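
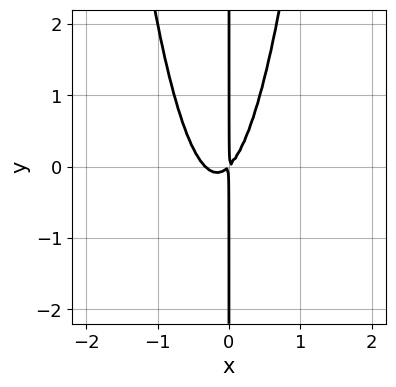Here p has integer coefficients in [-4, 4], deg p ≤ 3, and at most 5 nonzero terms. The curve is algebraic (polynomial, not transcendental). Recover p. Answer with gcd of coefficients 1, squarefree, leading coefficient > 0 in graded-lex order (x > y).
3*x^3 + x^2 - x*y

First, deg p = 3. A generic line meets the curve in up to 3 points.
Next, against the integer gridlines: every point of the y-axis in the box is on the curve.
Finally, putting this together gives p.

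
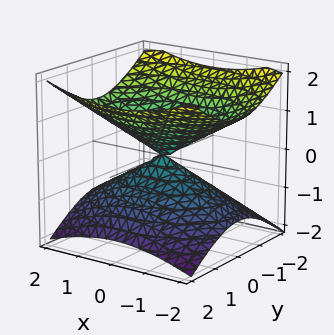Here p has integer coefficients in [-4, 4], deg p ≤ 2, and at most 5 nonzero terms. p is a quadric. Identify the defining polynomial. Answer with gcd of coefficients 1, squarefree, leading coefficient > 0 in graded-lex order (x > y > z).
(a) The degree is 2 — two nappes meeting at a single point; a quadric.
(b) Symmetries: mirror symmetry y ↦ −y ⇒ only even powers of y; it's symmetric under x → −x, forcing even powers of x; mirror symmetry z ↦ −z ⇒ only even powers of z.
(c) From the visible intercepts: it crosses the y-axis at the gridline y = 0; it crosses the z-axis at the gridline z = 0; it crosses the x-axis at the gridline x = 0.
(d) Matching integer coefficients to the picture gives p.

x^2 + 2*y^2 - 3*z^2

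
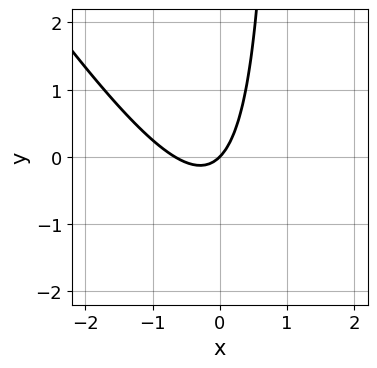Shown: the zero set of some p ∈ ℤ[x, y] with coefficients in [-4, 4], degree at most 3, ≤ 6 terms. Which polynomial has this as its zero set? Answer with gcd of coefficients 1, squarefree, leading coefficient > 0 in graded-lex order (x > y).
1. deg p = 2. The shape is more complex than any degree-1 curve.
2. Reading off the gridlines: one y-axis crossing is at y = 0; one x-axis crossing is at x = 0.
3. Matching integer coefficients to the picture gives p.

3*x^2 + 2*x*y + 2*x - 2*y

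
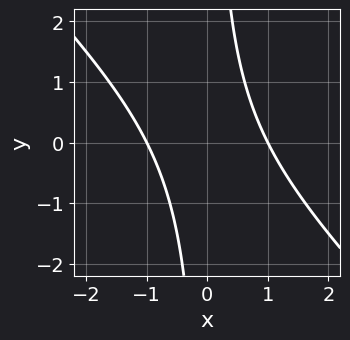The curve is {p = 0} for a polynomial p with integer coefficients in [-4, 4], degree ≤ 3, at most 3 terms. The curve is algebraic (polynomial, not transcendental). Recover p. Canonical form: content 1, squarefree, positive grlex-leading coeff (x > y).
(a) The degree is 2 — the shape is more complex than any degree-1 curve.
(b) From the visible intercepts: among the integer gridlines, it crosses the x-axis at x ∈ {-1, 1}; no y-intercept at any integer in the box.
(c) Matching integer coefficients to the picture gives p.

x^2 + x*y - 1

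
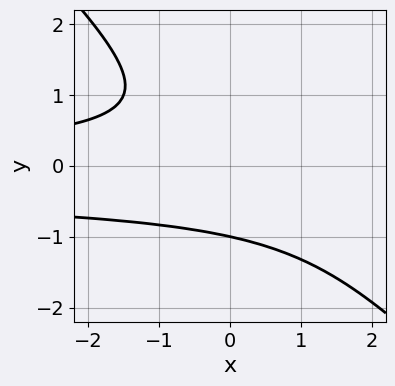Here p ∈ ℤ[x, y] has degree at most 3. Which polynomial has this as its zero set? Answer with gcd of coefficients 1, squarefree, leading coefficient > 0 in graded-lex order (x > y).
3*x*y^2 + 3*y^3 + x*y + 3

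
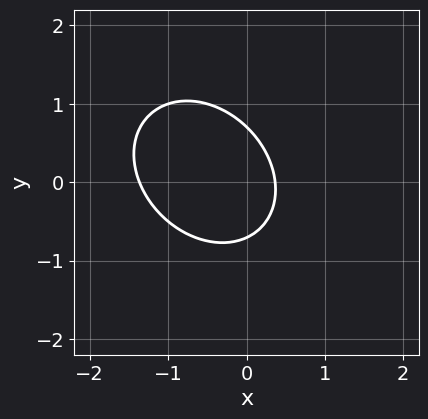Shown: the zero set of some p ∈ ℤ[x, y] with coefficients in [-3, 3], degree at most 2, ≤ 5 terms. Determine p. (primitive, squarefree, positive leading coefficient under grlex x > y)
2*x^2 + x*y + 2*y^2 + 2*x - 1

First, degree: the shape is more complex than any degree-1 curve, so deg p = 2.
Finally, the integer polynomial consistent with all of this is the stated p.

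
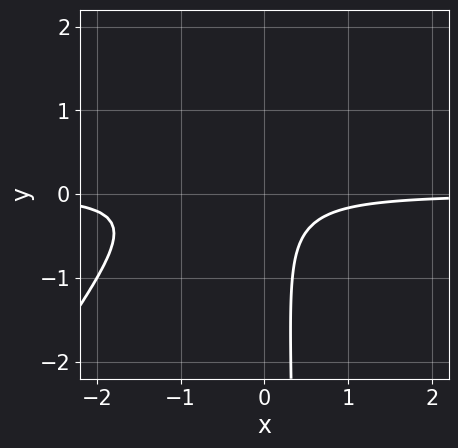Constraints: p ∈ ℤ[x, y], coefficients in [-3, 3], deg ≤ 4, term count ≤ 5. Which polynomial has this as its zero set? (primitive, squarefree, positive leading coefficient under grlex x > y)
3*x^2*y - 2*x*y^2 + 3*x*y + y^2 + 1

1. deg p = 3.
2. Against the integer gridlines: it misses every integer gridline on the y-axis; it misses every integer gridline on the x-axis.
3. Matching integer coefficients to the picture gives p.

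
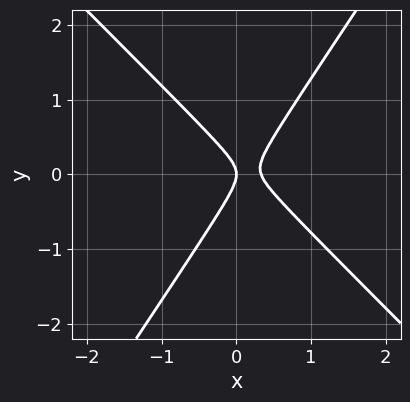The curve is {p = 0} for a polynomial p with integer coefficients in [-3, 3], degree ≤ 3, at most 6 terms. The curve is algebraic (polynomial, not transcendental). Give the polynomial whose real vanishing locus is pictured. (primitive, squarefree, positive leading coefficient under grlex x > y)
1. Degree: the shape is more complex than any degree-1 curve, so deg p = 2.
2. Checking where it meets the axes: one x-axis crossing is at x = 0; one y-axis crossing is at y = 0.
3. Solving for integer coefficients yields p as stated.

3*x^2 + x*y - 2*y^2 - x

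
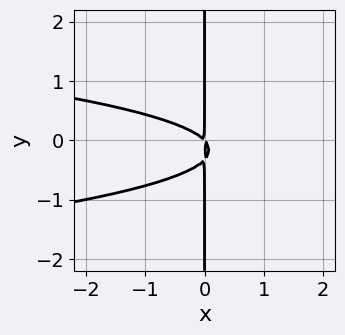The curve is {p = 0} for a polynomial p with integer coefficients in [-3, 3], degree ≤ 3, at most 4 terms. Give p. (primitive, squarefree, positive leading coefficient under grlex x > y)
First, deg p = 3. No degree-2 curve has this shape.
Next, from the axis intercepts and sections: the visible y-axis segment lies entirely on the curve.
Finally, the integer polynomial consistent with all of this is the stated p.

3*x*y^2 + x^2 + x*y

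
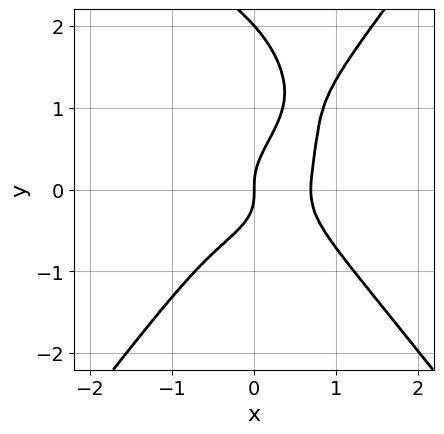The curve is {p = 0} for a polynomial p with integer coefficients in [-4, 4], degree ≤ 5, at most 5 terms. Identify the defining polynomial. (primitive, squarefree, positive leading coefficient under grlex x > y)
3*x^4 - y^4 - 2*x*y^2 + 2*y^3 - x

1. Degree: no degree-3 curve has this shape, so deg p = 4.
2. Reading off the gridlines: among the integer gridlines, it crosses the y-axis at y ∈ {0, 2}; one x-axis crossing is at x = 0.
3. Putting this together gives p.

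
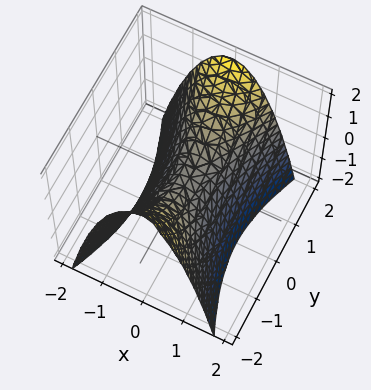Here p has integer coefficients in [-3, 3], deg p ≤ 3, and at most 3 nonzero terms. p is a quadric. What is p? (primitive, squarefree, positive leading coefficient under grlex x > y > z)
First, deg p = 2. A saddle surface; a quadric.
Next, symmetries: the y ↦ −y reflection is a symmetry, so y appears only in even powers; mirror symmetry x ↦ −x ⇒ only even powers of x.
Next, reading off the gridlines: it meets the z-axis at z = 0 (among the integer gridlines); it crosses the y-axis at the gridline y = 0.
Finally, together with the visible shape, these determine p as stated.

3*x^2 - y^2 + 2*z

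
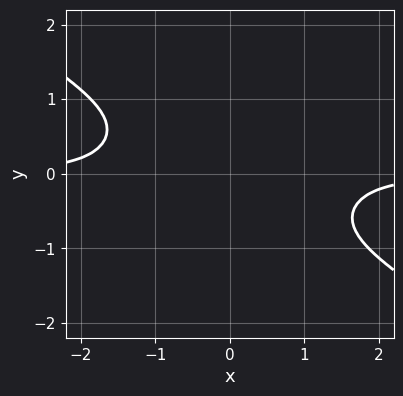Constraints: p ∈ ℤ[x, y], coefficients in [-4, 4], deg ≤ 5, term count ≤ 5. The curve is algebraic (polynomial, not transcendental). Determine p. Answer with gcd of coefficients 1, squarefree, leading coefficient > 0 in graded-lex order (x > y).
1. The degree is 4 — the shape is more complex than any degree-3 curve.
2. Observable constraints: no y-intercept at any integer in the box; it misses every integer gridline on the x-axis.
3. Fitting integer coefficients to these (and the overall shape) gives p.

2*x^3*y + 2*x^2*y^2 + 3*y^4 + 3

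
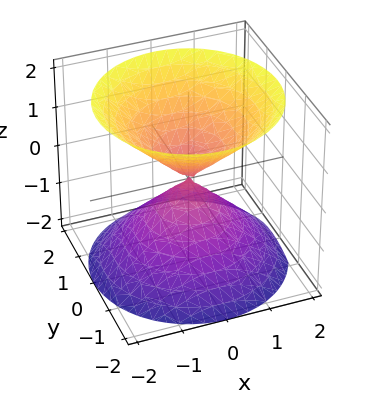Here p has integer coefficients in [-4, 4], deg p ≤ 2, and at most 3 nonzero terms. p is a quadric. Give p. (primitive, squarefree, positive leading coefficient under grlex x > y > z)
(a) There are 2 components.
(b) Degree: two nappes meeting at a single point; a quadric, so deg p = 2.
(c) Symmetries: mirror symmetry z ↦ −z ⇒ only even powers of z; every cross-section ⟂ z is a circle, so x, y appear only via x² + y².
(d) From the visible intercepts: one z-axis crossing is at z = 0; it meets the x-axis at x = 0 (among the integer gridlines); a circular section at z = 1 has radius exactly 1; it crosses the y-axis at the gridline y = 0.
(e) The integer polynomial consistent with all of this is the stated p.

x^2 + y^2 - z^2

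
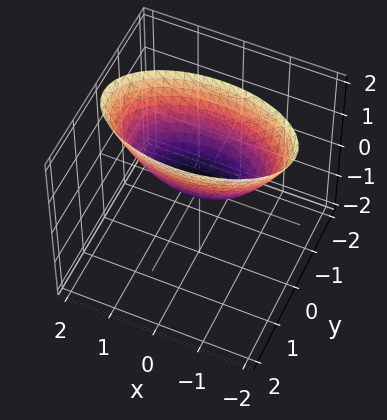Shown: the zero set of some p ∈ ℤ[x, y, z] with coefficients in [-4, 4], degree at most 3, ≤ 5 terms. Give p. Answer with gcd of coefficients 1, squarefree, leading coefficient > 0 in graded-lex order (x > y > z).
First, deg p = 2. A single bowl opening along one axis; a quadric.
Next, symmetries: mirror symmetry x ↦ −x ⇒ only even powers of x; mirror symmetry y ↦ −y ⇒ only even powers of y.
Then, checking where it meets the axes: one z-axis crossing is at z = 0; it crosses the x-axis at the gridline x = 0; one y-axis crossing is at y = 0.
Finally, the integer polynomial consistent with all of this is the stated p.

x^2 + 3*y^2 - 2*z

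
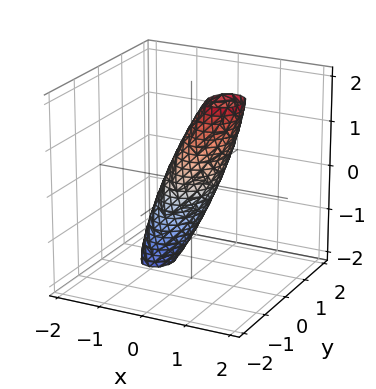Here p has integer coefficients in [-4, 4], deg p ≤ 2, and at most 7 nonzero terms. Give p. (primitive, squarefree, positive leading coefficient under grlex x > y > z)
(a) The degree is 2 — no degree-1 surface has this shape.
(b) From the axis intercepts and sections: the z-axis gridline crossings are at z ∈ {-1, 1}.
(c) Fitting integer coefficients to these (and the overall shape) gives p.

3*x^2 - 3*x*z + 2*y^2 + y*z + z^2 - 1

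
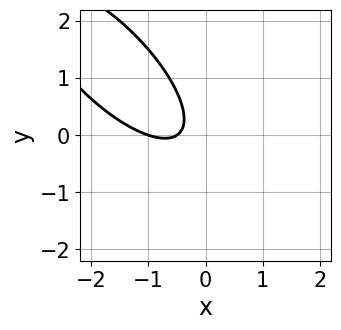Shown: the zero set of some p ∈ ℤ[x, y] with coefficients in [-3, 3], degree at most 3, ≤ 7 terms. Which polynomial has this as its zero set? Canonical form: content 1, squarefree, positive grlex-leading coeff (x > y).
2*x^2 + 3*x*y + 2*y^2 + 3*x + 1

deg p = 2.
From the axis intercepts and sections: one x-axis crossing is at x = -1; the curve avoids every integer y-axis point in the box.
The integer polynomial consistent with all of this is the stated p.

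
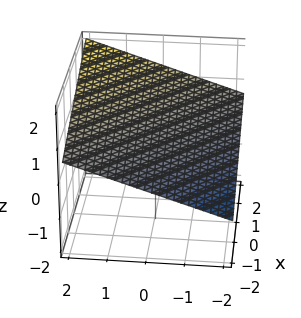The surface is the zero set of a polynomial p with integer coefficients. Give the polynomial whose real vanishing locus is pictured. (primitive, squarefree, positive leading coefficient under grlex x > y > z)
x + y - 3*z + 2

1. deg p = 1.
2. Against the integer gridlines: one y-axis crossing is at y = -2; it meets the x-axis at x = -2 (among the integer gridlines).
3. The integer polynomial consistent with all of this is the stated p.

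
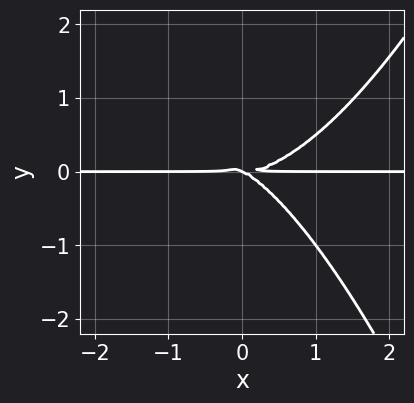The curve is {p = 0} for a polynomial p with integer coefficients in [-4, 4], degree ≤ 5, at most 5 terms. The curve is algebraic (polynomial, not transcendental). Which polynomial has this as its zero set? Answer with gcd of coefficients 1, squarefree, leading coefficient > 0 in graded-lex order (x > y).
x^3*y - x*y^2 - 2*y^3

(a) Degree: a generic line meets the curve in up to 4 points, so deg p = 4.
(b) Observable constraints: every point of the x-axis in the box is on the curve; it meets the y-axis at y = 0 (among the integer gridlines).
(c) Matching integer coefficients to the picture gives p.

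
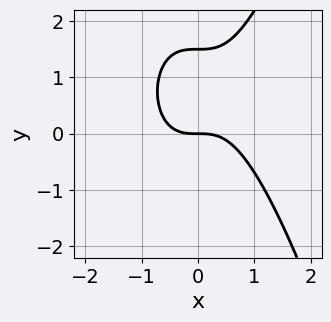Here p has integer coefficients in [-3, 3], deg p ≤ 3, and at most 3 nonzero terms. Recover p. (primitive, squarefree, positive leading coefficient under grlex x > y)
3*x^3 - 2*y^2 + 3*y

The degree is 3 — a generic line meets the curve in up to 3 points.
From the visible intercepts: one y-axis crossing is at y = 0; one x-axis crossing is at x = 0.
Together with the visible shape, these determine p as stated.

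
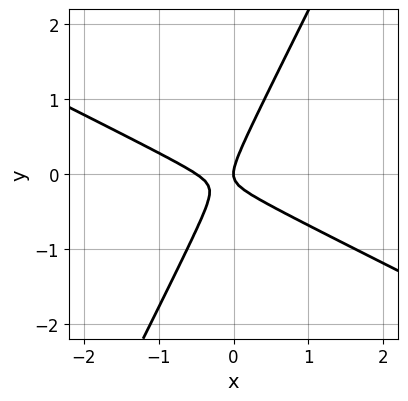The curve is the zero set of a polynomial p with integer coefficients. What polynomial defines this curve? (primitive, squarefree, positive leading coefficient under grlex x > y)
1. Degree: no degree-1 curve has this shape, so deg p = 2.
2. Against the integer gridlines: it meets the y-axis at y = 0 (among the integer gridlines); one x-axis crossing is at x = 0.
3. Together with the visible shape, these determine p as stated.

2*x^2 + 3*x*y - 2*y^2 + x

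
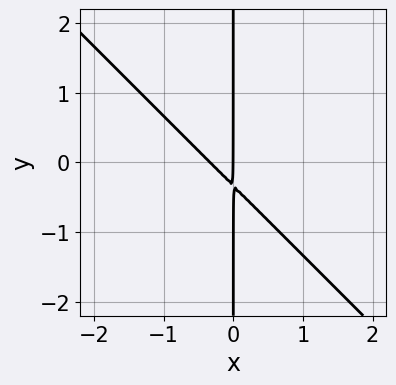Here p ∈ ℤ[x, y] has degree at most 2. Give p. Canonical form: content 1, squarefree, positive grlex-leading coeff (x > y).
(a) The degree is 2 — the shape is more complex than any degree-1 curve.
(b) From the visible intercepts: every point of the y-axis in the box is on the curve; it meets the x-axis at x = 0 (among the integer gridlines).
(c) These observations pin down the coefficients.

3*x^2 + 3*x*y + x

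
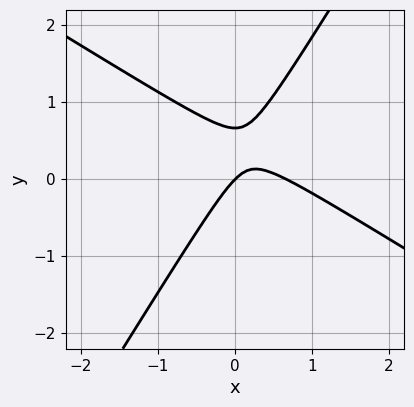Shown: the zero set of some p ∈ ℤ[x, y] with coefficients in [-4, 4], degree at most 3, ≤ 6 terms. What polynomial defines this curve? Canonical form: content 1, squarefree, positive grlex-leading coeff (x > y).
1. The degree is 2 — a generic line meets the curve in up to 2 points.
2. Reading off the gridlines: it crosses the y-axis at the gridline y = 0; one x-axis crossing is at x = 0.
3. These observations pin down the coefficients.

3*x^2 + 3*x*y - 3*y^2 - 2*x + 2*y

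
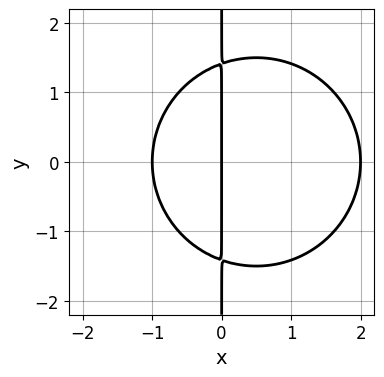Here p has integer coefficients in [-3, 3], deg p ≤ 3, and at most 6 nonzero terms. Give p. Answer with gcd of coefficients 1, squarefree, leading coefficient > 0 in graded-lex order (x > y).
deg p = 3.
Symmetries: mirror symmetry y ↦ −y ⇒ only even powers of y.
Reading off the gridlines: the x-axis gridline crossings are at x ∈ {-1, 0, 2}; every point of the y-axis in the box is on the curve.
Fitting integer coefficients to these (and the overall shape) gives p.

x^3 + x*y^2 - x^2 - 2*x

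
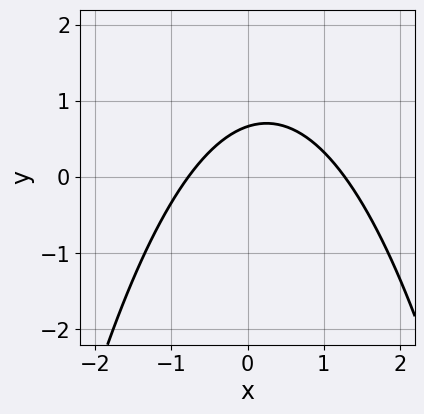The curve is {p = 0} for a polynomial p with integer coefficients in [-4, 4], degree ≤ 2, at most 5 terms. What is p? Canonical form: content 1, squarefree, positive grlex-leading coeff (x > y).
(a) deg p = 2. The shape is more complex than any degree-1 curve.
(b) The integer polynomial consistent with all of this is the stated p.

2*x^2 - x + 3*y - 2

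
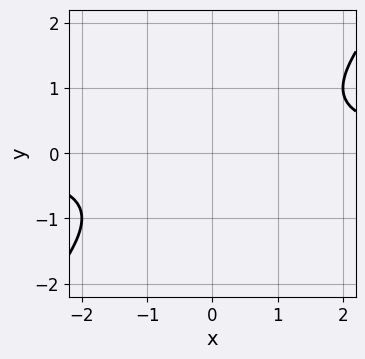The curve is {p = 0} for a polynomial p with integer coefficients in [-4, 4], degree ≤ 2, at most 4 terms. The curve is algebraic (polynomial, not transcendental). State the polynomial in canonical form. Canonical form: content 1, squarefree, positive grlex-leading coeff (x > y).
x*y - y^2 - 1

First, the degree is 2 — a generic line meets the curve in up to 2 points.
Next, reading off the gridlines: it misses every integer gridline on the y-axis; no x-intercept at any integer in the box.
Finally, together with the visible shape, these determine p as stated.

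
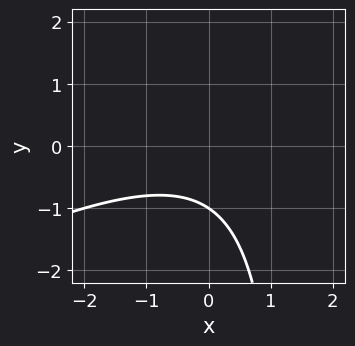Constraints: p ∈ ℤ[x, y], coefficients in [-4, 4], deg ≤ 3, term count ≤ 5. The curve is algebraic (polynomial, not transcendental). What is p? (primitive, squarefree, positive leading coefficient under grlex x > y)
x^2 - 2*x*y + 3*y + 3

First, deg p = 2. A generic line meets the curve in up to 2 points.
Next, observable constraints: no x-intercept at any integer in the box; one y-axis crossing is at y = -1.
Finally, these observations pin down the coefficients.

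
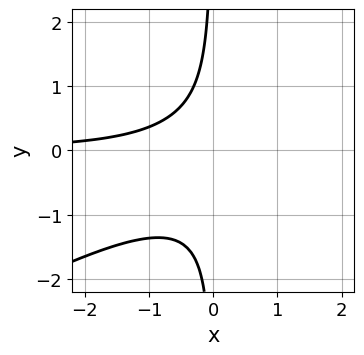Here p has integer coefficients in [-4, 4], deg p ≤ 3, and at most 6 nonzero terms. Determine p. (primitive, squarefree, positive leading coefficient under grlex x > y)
x^2*y - 2*x*y^2 - x*y - 1

Degree: the shape is more complex than any degree-2 curve, so deg p = 3.
Reading off the gridlines: the curve avoids every integer x-axis point in the box; the curve avoids every integer y-axis point in the box.
Solving for integer coefficients yields p as stated.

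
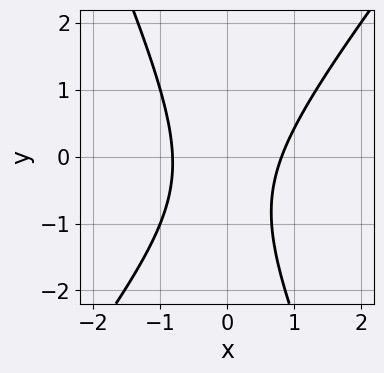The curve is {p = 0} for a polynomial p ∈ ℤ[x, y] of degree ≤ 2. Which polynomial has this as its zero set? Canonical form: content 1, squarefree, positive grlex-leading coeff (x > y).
3*x^2 - x*y - y^2 - y - 2

(a) Degree: a generic line meets the curve in up to 2 points, so deg p = 2.
(b) Against the integer gridlines: it misses every integer gridline on the y-axis.
(c) Together with the visible shape, these determine p as stated.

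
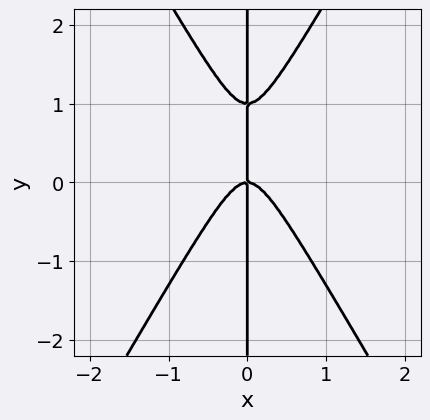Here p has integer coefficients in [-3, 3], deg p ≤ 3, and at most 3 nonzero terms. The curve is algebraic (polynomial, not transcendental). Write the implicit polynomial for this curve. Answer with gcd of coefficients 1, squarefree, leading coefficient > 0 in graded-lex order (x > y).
3*x^3 - x*y^2 + x*y

(a) The degree is 3 — the shape is more complex than any degree-2 curve.
(b) Against the integer gridlines: the visible y-axis segment lies entirely on the curve; it crosses the x-axis at the gridline x = 0.
(c) These observations pin down the coefficients.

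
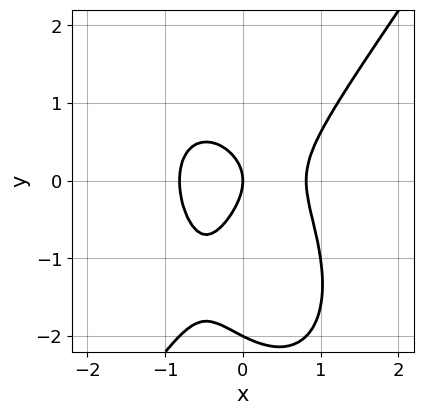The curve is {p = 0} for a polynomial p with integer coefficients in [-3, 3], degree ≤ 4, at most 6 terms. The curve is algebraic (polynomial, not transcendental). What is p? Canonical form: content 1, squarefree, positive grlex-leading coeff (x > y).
Degree: a generic line meets the curve in up to 3 points, so deg p = 3.
Against the integer gridlines: the y-axis gridline crossings are at y ∈ {-2, 0}; it crosses the x-axis at the gridline x = 0.
Solving for integer coefficients yields p as stated.

3*x^3 - y^3 - 2*y^2 - 2*x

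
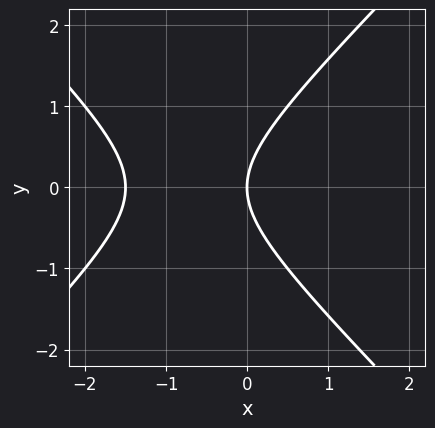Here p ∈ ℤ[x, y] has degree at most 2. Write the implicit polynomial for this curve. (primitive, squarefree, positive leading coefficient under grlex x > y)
First, deg p = 2.
Next, symmetries: the y ↦ −y reflection is a symmetry, so y appears only in even powers.
Next, reading off the gridlines: it meets the x-axis at x = 0 (among the integer gridlines); one y-axis crossing is at y = 0.
Finally, assembling these constraints gives the stated polynomial.

2*x^2 - 2*y^2 + 3*x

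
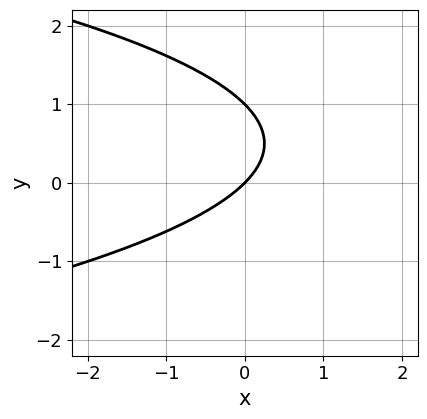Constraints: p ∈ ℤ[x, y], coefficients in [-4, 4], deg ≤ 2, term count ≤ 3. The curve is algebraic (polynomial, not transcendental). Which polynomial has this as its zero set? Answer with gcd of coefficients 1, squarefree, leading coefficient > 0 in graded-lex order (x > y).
y^2 + x - y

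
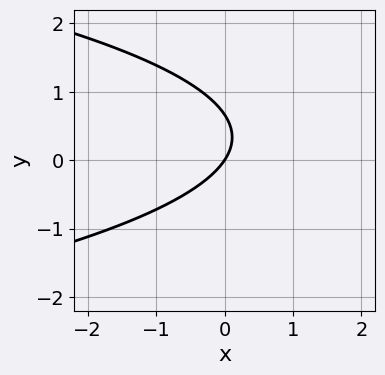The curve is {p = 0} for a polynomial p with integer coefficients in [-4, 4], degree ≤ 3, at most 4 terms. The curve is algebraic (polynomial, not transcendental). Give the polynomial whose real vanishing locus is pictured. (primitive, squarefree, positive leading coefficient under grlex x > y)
1. Degree: a generic line meets the curve in up to 2 points, so deg p = 2.
2. From the axis intercepts and sections: it crosses the x-axis at the gridline x = 0; one y-axis crossing is at y = 0.
3. Together with the visible shape, these determine p as stated.

3*y^2 + 3*x - 2*y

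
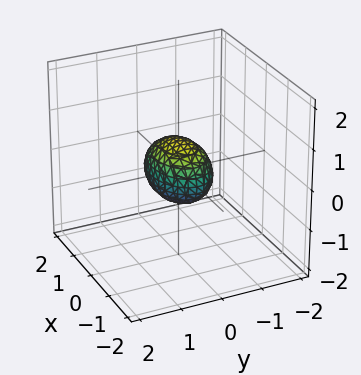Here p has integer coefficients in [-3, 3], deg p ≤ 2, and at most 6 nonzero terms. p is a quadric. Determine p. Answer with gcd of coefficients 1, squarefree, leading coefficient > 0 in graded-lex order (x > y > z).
First, degree: bounded and convex; a quadric, so deg p = 2.
Next, symmetries: the y ↦ −y reflection is a symmetry, so y appears only in even powers; it's symmetric under x → −x, forcing even powers of x; the z ↦ −z reflection is a symmetry, so z appears only in even powers.
Next, from the visible intercepts: the x-axis gridline crossings are at x ∈ {-1, 1}.
Finally, these observations pin down the coefficients.

x^2 + 2*y^2 + 2*z^2 - 1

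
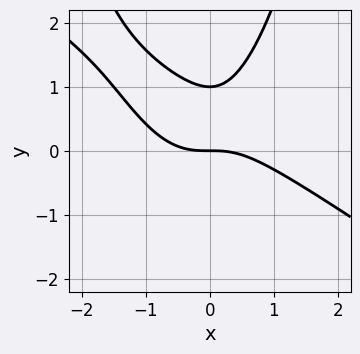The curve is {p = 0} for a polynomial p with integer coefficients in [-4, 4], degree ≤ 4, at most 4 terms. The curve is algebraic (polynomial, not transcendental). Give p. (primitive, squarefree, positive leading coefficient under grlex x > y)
1. Degree: a generic line meets the curve in up to 3 points, so deg p = 3.
2. From the visible intercepts: it meets the x-axis at x = 0 (among the integer gridlines); the y-axis gridline crossings are at y ∈ {0, 1}.
3. Putting this together gives p.

2*x^3 + 3*x^2*y - 3*y^2 + 3*y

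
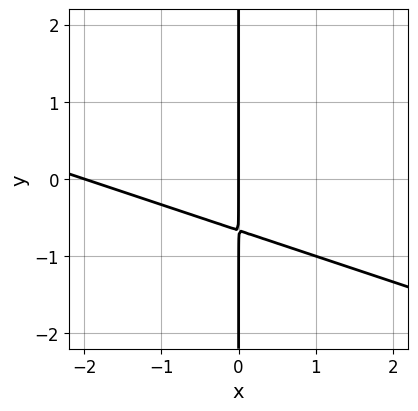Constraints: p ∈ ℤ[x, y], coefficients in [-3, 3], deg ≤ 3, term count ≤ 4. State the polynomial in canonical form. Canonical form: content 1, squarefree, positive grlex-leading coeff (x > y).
Degree: the shape is more complex than any degree-1 curve, so deg p = 2.
Against the integer gridlines: among the integer gridlines, it crosses the x-axis at x ∈ {-2, 0}; every point of the y-axis in the box is on the curve.
These observations pin down the coefficients.

x^2 + 3*x*y + 2*x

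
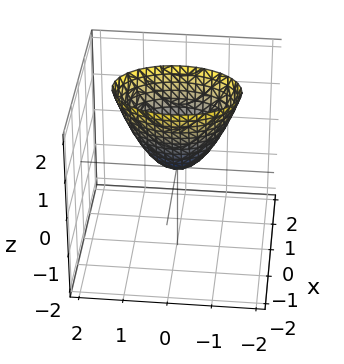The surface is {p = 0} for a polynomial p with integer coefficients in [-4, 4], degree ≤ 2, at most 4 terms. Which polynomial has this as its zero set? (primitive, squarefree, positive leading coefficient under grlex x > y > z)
2*x^2 + y^2 - z

(a) deg p = 2. A single bowl opening along one axis; a quadric.
(b) Symmetries: it's symmetric under x → −x, forcing even powers of x; mirror symmetry y ↦ −y ⇒ only even powers of y.
(c) Observable constraints: it crosses the y-axis at the gridline y = 0; it meets the z-axis at z = 0 (among the integer gridlines).
(d) Matching integer coefficients to the picture gives p.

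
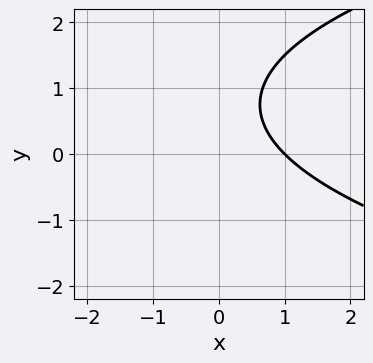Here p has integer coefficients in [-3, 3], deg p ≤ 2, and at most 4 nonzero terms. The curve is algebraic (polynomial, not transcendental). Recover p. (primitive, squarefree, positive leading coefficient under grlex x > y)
2*y^2 - 3*x - 3*y + 3

(a) deg p = 2.
(b) Reading off the gridlines: the curve avoids every integer y-axis point in the box; it meets the x-axis at x = 1 (among the integer gridlines).
(c) Fitting integer coefficients to these (and the overall shape) gives p.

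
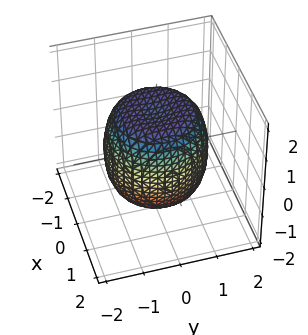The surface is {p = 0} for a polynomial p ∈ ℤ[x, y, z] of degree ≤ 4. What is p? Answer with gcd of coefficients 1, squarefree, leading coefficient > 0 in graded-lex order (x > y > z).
(a) The degree is 4 — a generic line meets the surface in up to 4 points.
(b) Symmetries: rotational symmetry about the z-axis ⇒ p depends on x, y only through x² + y².
(c) From the visible intercepts: a circular section at z = 0 has radius between 1 and 2.
(d) Matching integer coefficients to the picture gives p.

2*x^4 + 4*x^2*y^2 + 2*y^4 - 2*x^2 - 2*y^2 + 2*z^2 - 3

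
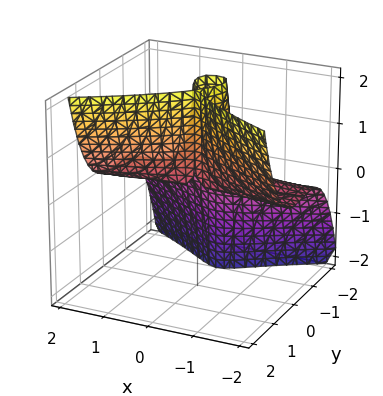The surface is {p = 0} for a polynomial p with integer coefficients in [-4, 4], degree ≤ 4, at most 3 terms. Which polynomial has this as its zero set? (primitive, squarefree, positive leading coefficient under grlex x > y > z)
2*x^2*z - 3*y^3 - 3*y^2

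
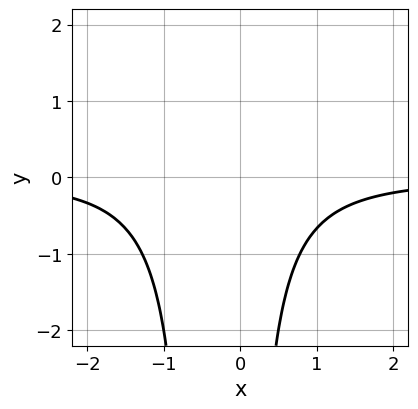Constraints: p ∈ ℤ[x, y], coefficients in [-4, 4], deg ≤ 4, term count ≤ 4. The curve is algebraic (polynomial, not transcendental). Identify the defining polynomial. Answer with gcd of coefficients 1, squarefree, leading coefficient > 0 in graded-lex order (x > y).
1. deg p = 3. The shape is more complex than any degree-2 curve.
2. From the visible intercepts: the curve avoids every integer y-axis point in the box; it misses every integer gridline on the x-axis.
3. These observations pin down the coefficients.

2*x^2*y + x*y + 2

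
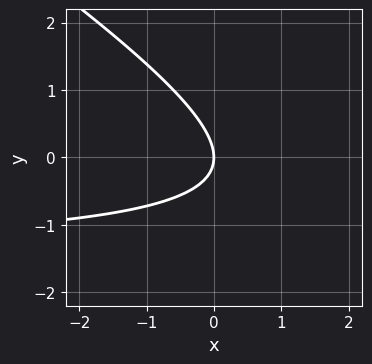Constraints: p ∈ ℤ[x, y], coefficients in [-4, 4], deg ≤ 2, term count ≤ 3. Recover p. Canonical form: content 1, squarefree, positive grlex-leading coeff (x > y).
First, the degree is 2 — no degree-1 curve has this shape.
Then, from the axis intercepts and sections: it crosses the x-axis at the gridline x = 0; it crosses the y-axis at the gridline y = 0.
Finally, together with the visible shape, these determine p as stated.

2*x*y + 3*y^2 + 3*x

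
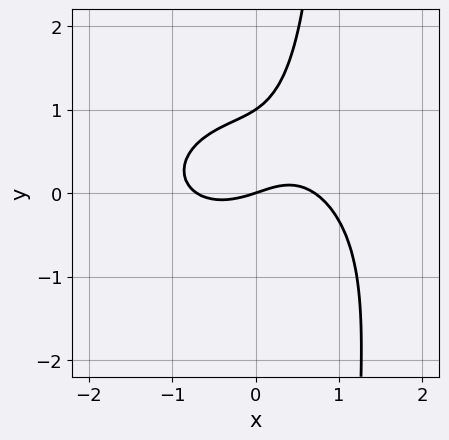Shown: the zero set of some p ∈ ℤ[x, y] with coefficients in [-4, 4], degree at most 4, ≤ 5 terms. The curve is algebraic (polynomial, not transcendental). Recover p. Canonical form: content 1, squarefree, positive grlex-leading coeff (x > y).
1. The degree is 3 — the shape is more complex than any degree-2 curve.
2. Checking where it meets the axes: it crosses the x-axis at the gridline x = 0; among the integer gridlines, it crosses the y-axis at y ∈ {0, 1}.
3. The integer polynomial consistent with all of this is the stated p.

2*x^3 + 3*x*y^2 - 3*y^2 - x + 3*y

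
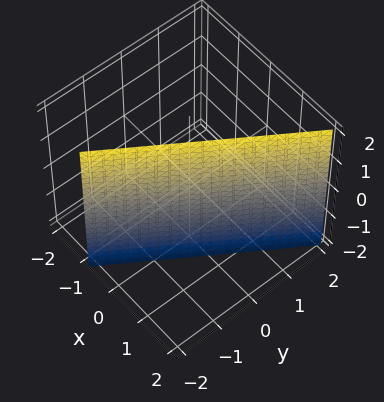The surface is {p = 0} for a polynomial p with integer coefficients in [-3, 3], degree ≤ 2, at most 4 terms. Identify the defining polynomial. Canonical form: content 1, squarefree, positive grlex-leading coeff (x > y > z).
First, deg p = 1.
Next, from the axis intercepts and sections: it crosses the y-axis at the gridline y = -1; it misses every integer gridline on the z-axis.
Finally, these observations pin down the coefficients.

3*x - 2*y - 2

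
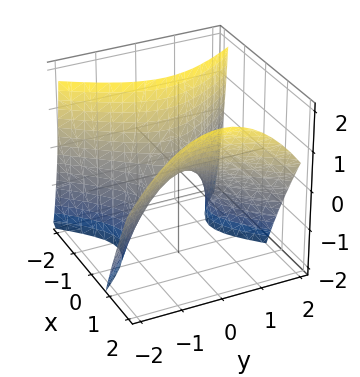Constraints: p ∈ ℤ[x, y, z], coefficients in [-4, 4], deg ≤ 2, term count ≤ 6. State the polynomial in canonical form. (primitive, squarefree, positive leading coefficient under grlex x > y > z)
3*x^2 - 2*x*z - 2*y^2 - 2*z

First, the degree is 2 — no degree-1 surface has this shape.
Then, observable constraints: one y-axis crossing is at y = 0; it meets the z-axis at z = 0 (among the integer gridlines).
Finally, putting this together gives p.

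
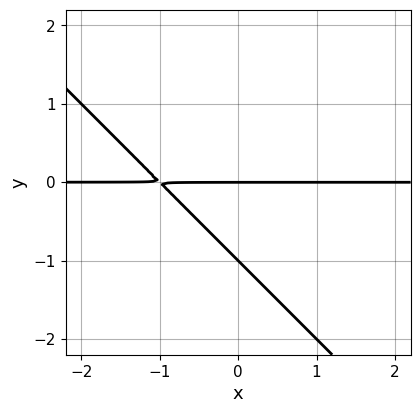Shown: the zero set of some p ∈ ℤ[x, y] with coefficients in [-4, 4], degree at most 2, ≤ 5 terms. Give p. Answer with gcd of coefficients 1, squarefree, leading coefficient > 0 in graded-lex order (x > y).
x*y + y^2 + y

deg p = 2. A generic line meets the curve in up to 2 points.
Checking where it meets the axes: the y-axis gridline crossings are at y ∈ {-1, 0}; the visible x-axis segment lies entirely on the curve.
Matching integer coefficients to the picture gives p.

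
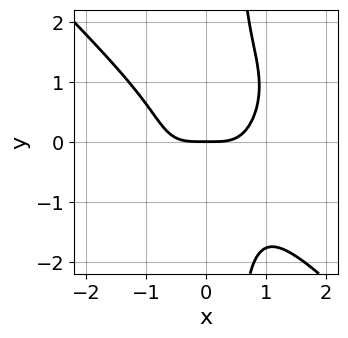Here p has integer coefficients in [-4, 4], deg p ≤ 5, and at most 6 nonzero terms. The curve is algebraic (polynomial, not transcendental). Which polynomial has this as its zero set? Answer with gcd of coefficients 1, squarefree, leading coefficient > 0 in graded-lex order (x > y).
1. The degree is 4 — the shape is more complex than any degree-3 curve.
2. Against the integer gridlines: one y-axis crossing is at y = 0; it crosses the x-axis at the gridline x = 0.
3. Assembling these constraints gives the stated polynomial.

2*x^4 + 2*x*y^3 - y^3 - 2*y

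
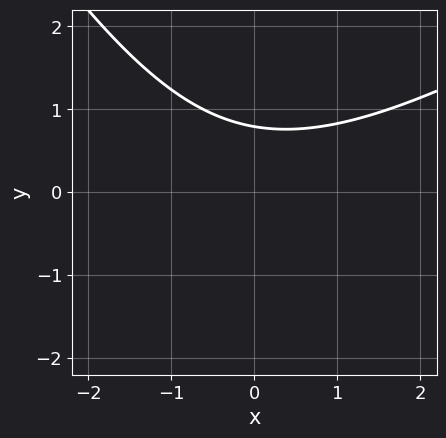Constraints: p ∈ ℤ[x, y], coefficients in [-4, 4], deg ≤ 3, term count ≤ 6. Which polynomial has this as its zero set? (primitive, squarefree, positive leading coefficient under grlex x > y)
x^2 - x*y - y^2 - 3*y + 3

1. The degree is 2 — a generic line meets the curve in up to 2 points.
2. Against the integer gridlines: it misses every integer gridline on the x-axis.
3. Together with the visible shape, these determine p as stated.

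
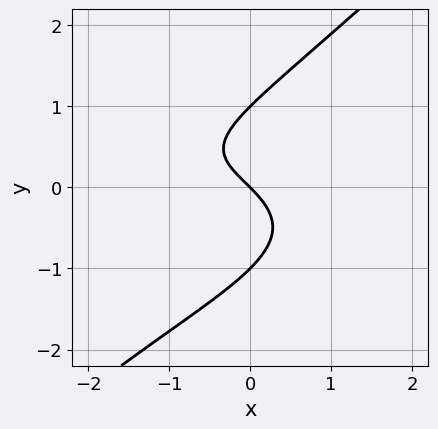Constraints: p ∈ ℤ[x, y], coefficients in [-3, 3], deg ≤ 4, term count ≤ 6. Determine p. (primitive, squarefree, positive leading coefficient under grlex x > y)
3*x*y^2 - 3*y^3 + x^2 + 3*x + 3*y

Degree: no degree-2 curve has this shape, so deg p = 3.
From the visible intercepts: the y-axis gridline crossings are at y ∈ {-1, 0, 1}; it meets the x-axis at x = 0 (among the integer gridlines).
Together with the visible shape, these determine p as stated.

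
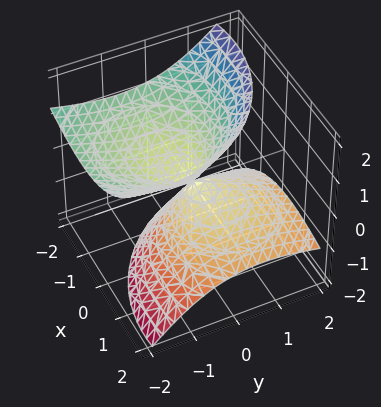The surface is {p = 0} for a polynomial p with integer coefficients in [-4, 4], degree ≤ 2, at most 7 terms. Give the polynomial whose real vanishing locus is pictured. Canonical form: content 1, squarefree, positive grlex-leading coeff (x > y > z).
2*x^2 + 3*x*z + 2*y^2 + 3*y*z - 3*z^2

First, I count 2 distinct pieces. Treating them together as one polynomial.
Next, deg p = 2. No degree-1 surface has this shape.
Then, from the axis intercepts and sections: it crosses the x-axis at the gridline x = 0; it crosses the z-axis at the gridline z = 0; it crosses the y-axis at the gridline y = 0.
Finally, together with the visible shape, these determine p as stated.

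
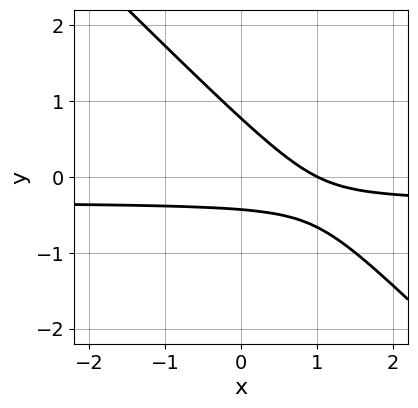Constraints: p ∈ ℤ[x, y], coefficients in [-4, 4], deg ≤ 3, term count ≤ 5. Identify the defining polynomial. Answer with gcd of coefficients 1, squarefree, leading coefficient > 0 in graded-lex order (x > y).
3*x*y + 3*y^2 + x - y - 1

Degree: the shape is more complex than any degree-1 curve, so deg p = 2.
From the axis intercepts and sections: it crosses the x-axis at the gridline x = 1.
Together with the visible shape, these determine p as stated.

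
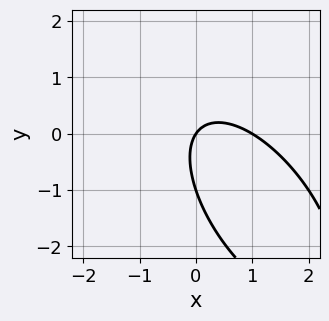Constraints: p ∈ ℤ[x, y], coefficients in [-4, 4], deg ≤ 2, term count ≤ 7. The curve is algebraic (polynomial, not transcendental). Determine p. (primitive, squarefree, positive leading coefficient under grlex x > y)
1. Degree: a generic line meets the curve in up to 2 points, so deg p = 2.
2. Checking where it meets the axes: among the integer gridlines, it crosses the y-axis at y ∈ {-1, 0}; among the integer gridlines, it crosses the x-axis at x ∈ {0, 1}.
3. Solving for integer coefficients yields p as stated.

3*x^2 + 3*x*y + 2*y^2 - 3*x + 2*y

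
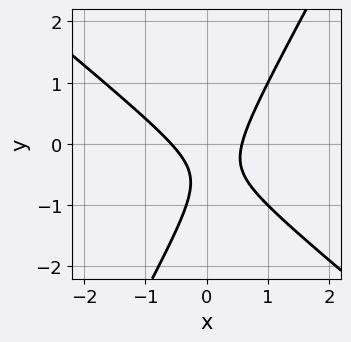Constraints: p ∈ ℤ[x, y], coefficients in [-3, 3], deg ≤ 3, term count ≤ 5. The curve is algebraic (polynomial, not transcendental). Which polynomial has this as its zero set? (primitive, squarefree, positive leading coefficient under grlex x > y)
3*x^2 + 2*x*y - 2*y^2 - 2*y - 1

First, deg p = 2. No degree-1 curve has this shape.
Next, observable constraints: no y-intercept at any integer in the box.
Finally, matching integer coefficients to the picture gives p.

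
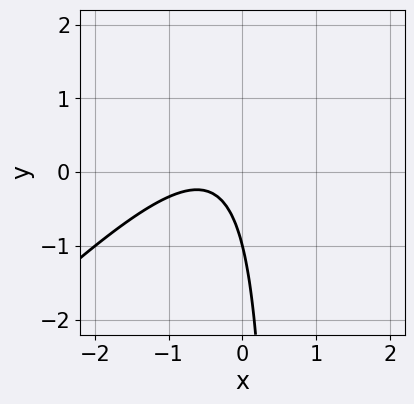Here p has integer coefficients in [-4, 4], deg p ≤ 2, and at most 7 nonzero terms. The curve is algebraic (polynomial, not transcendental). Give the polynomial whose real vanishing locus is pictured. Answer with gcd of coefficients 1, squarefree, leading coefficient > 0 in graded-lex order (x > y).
2*x^2 - 2*x*y + 2*x + y + 1

1. deg p = 2.
2. Checking where it meets the axes: it misses every integer gridline on the x-axis; one y-axis crossing is at y = -1.
3. The integer polynomial consistent with all of this is the stated p.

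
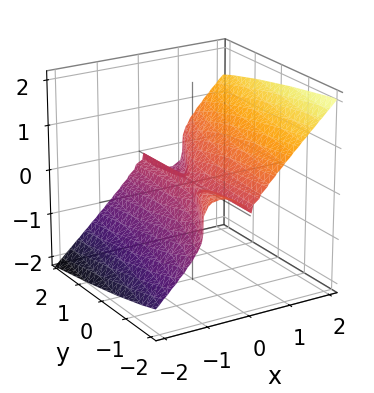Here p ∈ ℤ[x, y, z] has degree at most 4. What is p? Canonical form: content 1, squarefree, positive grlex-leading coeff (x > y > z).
2*x^3 - x^2*y - 3*z^3

1. Degree: no degree-2 surface has this shape, so deg p = 3.
2. From the axis intercepts and sections: every point of the y-axis in the box is on the surface; one z-axis crossing is at z = 0; it crosses the x-axis at the gridline x = 0.
3. Together with the visible shape, these determine p as stated.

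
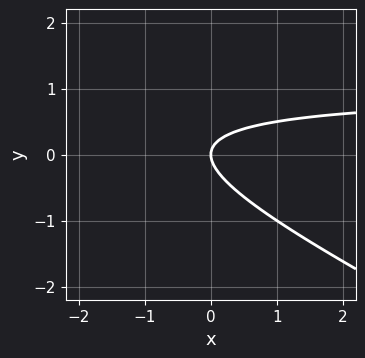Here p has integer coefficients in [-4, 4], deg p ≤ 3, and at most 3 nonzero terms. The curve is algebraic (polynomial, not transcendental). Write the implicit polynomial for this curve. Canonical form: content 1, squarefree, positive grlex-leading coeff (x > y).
x*y + 2*y^2 - x

(a) deg p = 2. A generic line meets the curve in up to 2 points.
(b) Observable constraints: it crosses the x-axis at the gridline x = 0; it meets the y-axis at y = 0 (among the integer gridlines).
(c) Matching integer coefficients to the picture gives p.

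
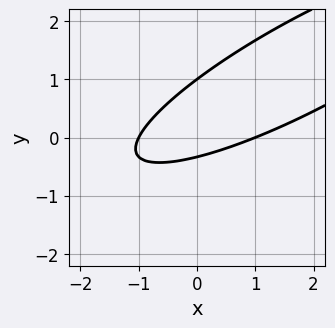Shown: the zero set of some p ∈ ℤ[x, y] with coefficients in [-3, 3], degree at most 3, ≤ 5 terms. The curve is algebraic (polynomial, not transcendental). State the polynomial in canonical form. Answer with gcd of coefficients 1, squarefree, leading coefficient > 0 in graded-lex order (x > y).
x^2 - 3*x*y + 3*y^2 - 2*y - 1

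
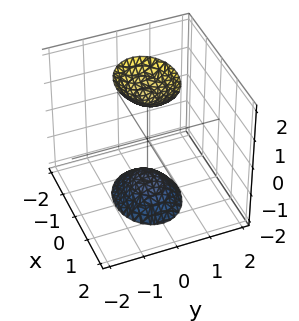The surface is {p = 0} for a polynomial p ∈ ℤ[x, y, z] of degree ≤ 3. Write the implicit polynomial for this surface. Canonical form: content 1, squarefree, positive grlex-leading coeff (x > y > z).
First, the picture has 2 separate pieces.
Then, deg p = 2.
Then, symmetries: the x ↦ −x reflection is a symmetry, so x appears only in even powers; the z ↦ −z reflection is a symmetry, so z appears only in even powers; mirror symmetry y ↦ −y ⇒ only even powers of y.
Next, reading off the gridlines: it misses every integer gridline on the y-axis; it misses every integer gridline on the x-axis.
Finally, these observations pin down the coefficients.

2*x^2 + 3*y^2 - z^2 + 2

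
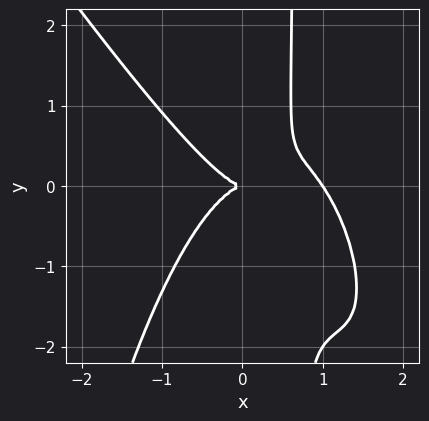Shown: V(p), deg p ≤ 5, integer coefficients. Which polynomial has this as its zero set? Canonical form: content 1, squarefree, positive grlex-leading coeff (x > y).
First, the degree is 4 — no degree-3 curve has this shape.
Then, observable constraints: it crosses the y-axis at the gridline y = 0; among the integer gridlines, it crosses the x-axis at x ∈ {0, 1}.
Finally, matching integer coefficients to the picture gives p.

3*x^4 + 2*x^3*y - 3*x^3 + 3*x*y^2 - 2*y^2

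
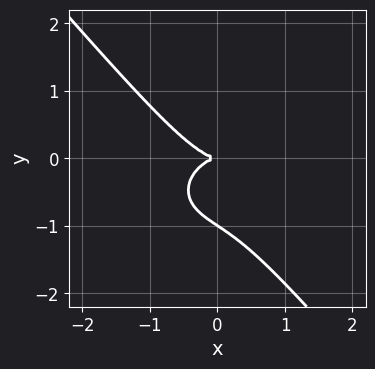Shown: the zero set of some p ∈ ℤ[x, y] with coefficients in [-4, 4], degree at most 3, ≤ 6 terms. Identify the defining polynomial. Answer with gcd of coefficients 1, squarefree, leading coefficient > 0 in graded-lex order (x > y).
2*x^3 + 2*x*y^2 + 3*y^3 + 3*y^2

deg p = 3. The shape is more complex than any degree-2 curve.
From the visible intercepts: it crosses the x-axis at the gridline x = 0; the y-axis gridline crossings are at y ∈ {-1, 0}.
Together with the visible shape, these determine p as stated.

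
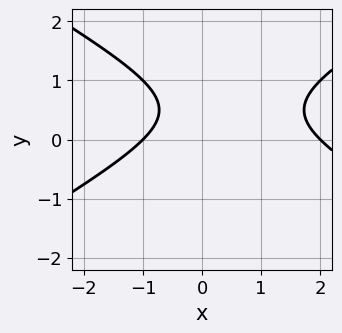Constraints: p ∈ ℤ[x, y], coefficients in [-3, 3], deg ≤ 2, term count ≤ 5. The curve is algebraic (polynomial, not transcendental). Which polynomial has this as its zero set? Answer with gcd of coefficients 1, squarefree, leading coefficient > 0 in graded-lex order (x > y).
x^2 - 3*y^2 - x + 3*y - 2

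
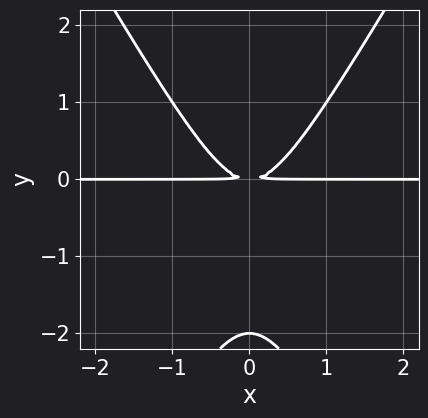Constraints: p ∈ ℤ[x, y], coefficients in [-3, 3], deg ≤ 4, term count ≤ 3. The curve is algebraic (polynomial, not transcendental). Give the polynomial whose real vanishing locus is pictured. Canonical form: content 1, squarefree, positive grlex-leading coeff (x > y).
Degree: no degree-2 curve has this shape, so deg p = 3.
Symmetries: it's symmetric under x → −x, forcing even powers of x.
Checking where it meets the axes: the visible x-axis segment lies entirely on the curve; it meets the y-axis at y = -2 (among the integer gridlines).
Matching integer coefficients to the picture gives p.

3*x^2*y - y^3 - 2*y^2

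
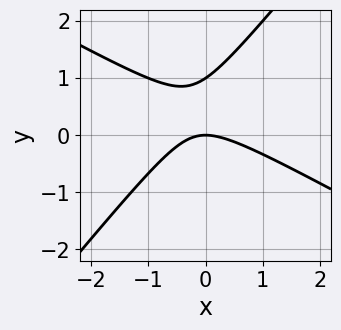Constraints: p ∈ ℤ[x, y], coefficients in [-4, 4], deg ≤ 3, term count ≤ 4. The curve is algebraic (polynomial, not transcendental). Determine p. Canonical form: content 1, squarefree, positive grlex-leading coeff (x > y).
1. deg p = 2.
2. From the axis intercepts and sections: the y-axis gridline crossings are at y ∈ {0, 1}; it meets the x-axis at x = 0 (among the integer gridlines).
3. Putting this together gives p.

2*x^2 + 2*x*y - 3*y^2 + 3*y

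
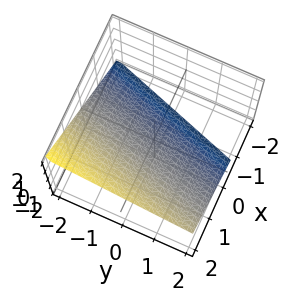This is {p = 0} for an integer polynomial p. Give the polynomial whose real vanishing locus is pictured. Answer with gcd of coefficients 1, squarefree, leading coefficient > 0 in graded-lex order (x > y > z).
(a) deg p = 1. The surface is flat (a plane).
(b) From the visible intercepts: one y-axis crossing is at y = -2.
(c) Together with the visible shape, these determine p as stated.

3*x - y - 3*z - 2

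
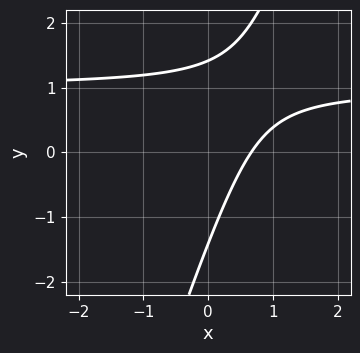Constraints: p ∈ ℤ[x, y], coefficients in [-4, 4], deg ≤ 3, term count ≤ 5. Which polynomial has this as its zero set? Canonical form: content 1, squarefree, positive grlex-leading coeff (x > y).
(a) The degree is 2 — no degree-1 curve has this shape.
(b) Putting this together gives p.

3*x*y - y^2 - 3*x + 2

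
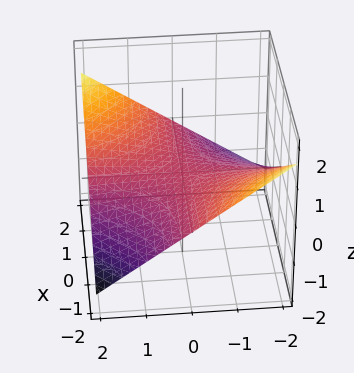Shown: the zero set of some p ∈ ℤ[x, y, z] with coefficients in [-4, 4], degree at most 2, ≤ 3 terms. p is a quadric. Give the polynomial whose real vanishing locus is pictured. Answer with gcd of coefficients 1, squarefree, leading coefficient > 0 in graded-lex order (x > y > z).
x*y - 3*z

1. The degree is 2 — a hyperbolic paraboloid; a quadric.
2. Checking where it meets the axes: every point of the x-axis in the box is on the surface; every point of the y-axis in the box is on the surface.
3. Solving for integer coefficients yields p as stated.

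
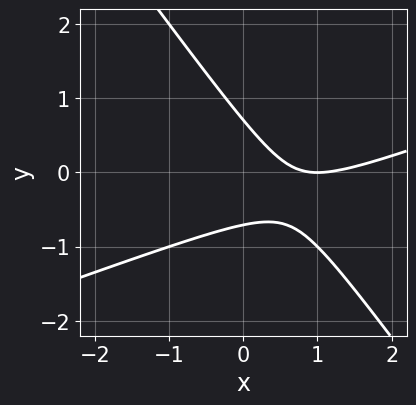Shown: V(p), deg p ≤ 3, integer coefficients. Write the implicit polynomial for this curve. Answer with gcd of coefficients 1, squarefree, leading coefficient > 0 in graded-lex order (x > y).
x^2 - 2*x*y - 2*y^2 - 2*x + 1

(a) The degree is 2 — a generic line meets the curve in up to 2 points.
(b) Reading off the gridlines: it crosses the x-axis at the gridline x = 1.
(c) Together with the visible shape, these determine p as stated.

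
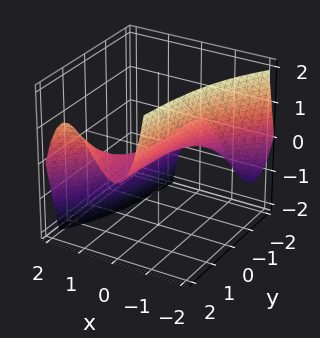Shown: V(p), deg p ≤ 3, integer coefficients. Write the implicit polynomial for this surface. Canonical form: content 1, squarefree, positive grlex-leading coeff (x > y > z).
x^3 - x^2*y + z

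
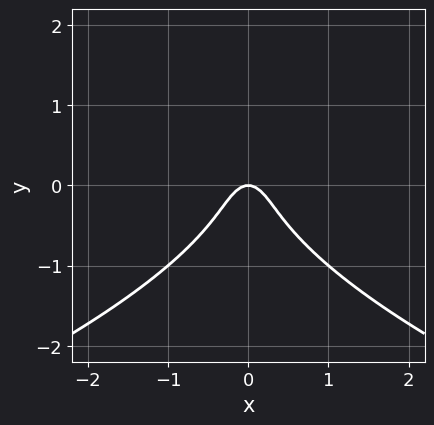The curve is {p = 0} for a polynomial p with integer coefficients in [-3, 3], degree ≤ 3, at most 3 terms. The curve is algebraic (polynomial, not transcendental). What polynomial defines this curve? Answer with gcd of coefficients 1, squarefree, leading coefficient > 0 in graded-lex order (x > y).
2*y^3 + 3*x^2 + y

1. Degree: no degree-2 curve has this shape, so deg p = 3.
2. Symmetries: it's symmetric under x → −x, forcing even powers of x.
3. Against the integer gridlines: it crosses the y-axis at the gridline y = 0; it crosses the x-axis at the gridline x = 0.
4. These observations pin down the coefficients.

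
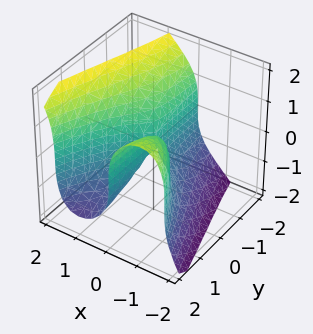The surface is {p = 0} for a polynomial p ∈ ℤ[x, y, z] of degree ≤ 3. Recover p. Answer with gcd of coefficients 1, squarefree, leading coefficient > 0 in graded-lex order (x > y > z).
2*x^3 - z^3 - 3*x*y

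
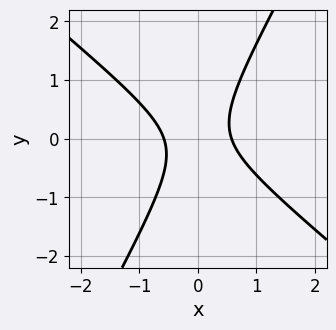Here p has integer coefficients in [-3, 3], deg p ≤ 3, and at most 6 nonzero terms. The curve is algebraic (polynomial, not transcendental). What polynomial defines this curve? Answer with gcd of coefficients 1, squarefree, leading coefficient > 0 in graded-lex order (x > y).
3*x^2 + 2*x*y - 2*y^2 - 1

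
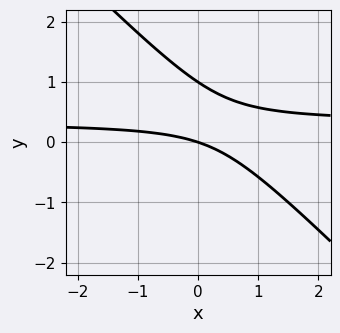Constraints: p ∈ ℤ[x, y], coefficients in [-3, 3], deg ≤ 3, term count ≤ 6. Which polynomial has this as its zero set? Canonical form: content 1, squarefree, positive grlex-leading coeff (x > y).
(a) The degree is 2 — a generic line meets the curve in up to 2 points.
(b) From the visible intercepts: among the integer gridlines, it crosses the y-axis at y ∈ {0, 1}; it crosses the x-axis at the gridline x = 0.
(c) Putting this together gives p.

3*x*y + 3*y^2 - x - 3*y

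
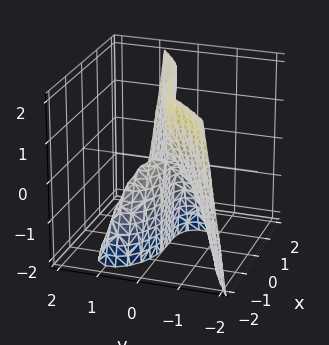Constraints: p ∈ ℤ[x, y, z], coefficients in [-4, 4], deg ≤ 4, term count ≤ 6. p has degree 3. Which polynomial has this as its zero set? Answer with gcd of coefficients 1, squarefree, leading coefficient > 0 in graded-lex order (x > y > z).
x^3 - 3*y^3 - 2*x*y - 2*y*z

First, deg p = 3.
Next, observable constraints: one x-axis crossing is at x = 0; every point of the z-axis in the box is on the surface; it crosses the y-axis at the gridline y = 0.
Finally, putting this together gives p.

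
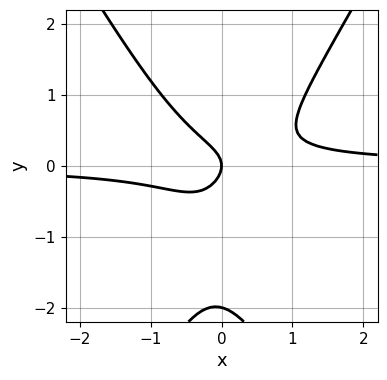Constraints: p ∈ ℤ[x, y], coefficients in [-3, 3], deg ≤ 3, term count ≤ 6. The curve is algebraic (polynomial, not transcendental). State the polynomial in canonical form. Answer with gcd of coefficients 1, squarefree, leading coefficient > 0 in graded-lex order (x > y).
3*x^2*y - y^3 - 2*y^2 - x

(a) Degree: a generic line meets the curve in up to 3 points, so deg p = 3.
(b) Reading off the gridlines: one x-axis crossing is at x = 0; among the integer gridlines, it crosses the y-axis at y ∈ {-2, 0}.
(c) The integer polynomial consistent with all of this is the stated p.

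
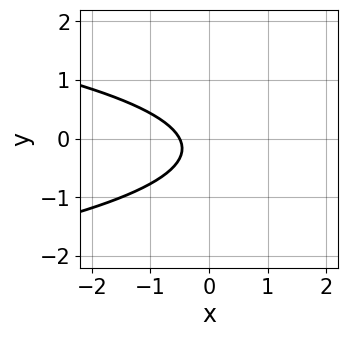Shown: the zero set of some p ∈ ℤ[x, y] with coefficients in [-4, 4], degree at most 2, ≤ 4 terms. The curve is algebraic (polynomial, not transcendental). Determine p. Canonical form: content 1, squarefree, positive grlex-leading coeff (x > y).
3*y^2 + 2*x + y + 1

(a) deg p = 2. No degree-1 curve has this shape.
(b) Reading off the gridlines: it misses every integer gridline on the y-axis.
(c) The integer polynomial consistent with all of this is the stated p.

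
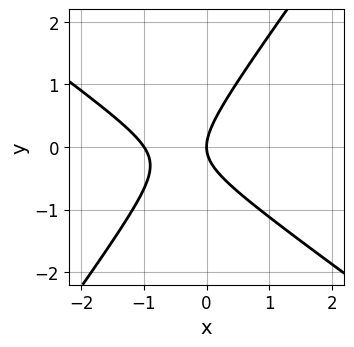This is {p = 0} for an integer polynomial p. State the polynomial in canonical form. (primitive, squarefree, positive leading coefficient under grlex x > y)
3*x^2 + 2*x*y - 3*y^2 + 3*x

First, degree: the shape is more complex than any degree-1 curve, so deg p = 2.
Then, observable constraints: it meets the y-axis at y = 0 (among the integer gridlines); among the integer gridlines, it crosses the x-axis at x ∈ {-1, 0}.
Finally, the integer polynomial consistent with all of this is the stated p.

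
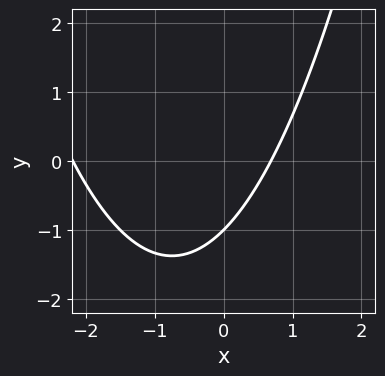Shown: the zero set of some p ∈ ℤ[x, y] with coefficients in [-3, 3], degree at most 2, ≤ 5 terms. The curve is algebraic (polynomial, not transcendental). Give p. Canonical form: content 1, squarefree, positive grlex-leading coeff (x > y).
2*x^2 + 3*x - 3*y - 3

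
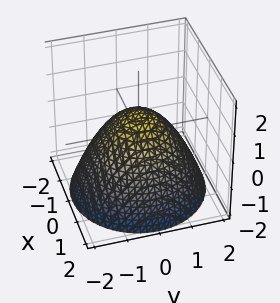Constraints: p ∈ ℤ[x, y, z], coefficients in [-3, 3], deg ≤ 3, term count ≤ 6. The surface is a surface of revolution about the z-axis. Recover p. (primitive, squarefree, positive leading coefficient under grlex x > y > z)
2*x^2 + 2*y^2 + 3*z - 2

Degree: no degree-1 surface has this shape, so deg p = 2.
By symmetry, the z-axis is an axis of rotation, so x and y enter only as x² + y².
From the visible intercepts: among the integer gridlines, it crosses the x-axis at x ∈ {-1, 1}; the y-axis gridline crossings are at y ∈ {-1, 1}; a circular section at z = 0 has radius exactly 1.
The integer polynomial consistent with all of this is the stated p.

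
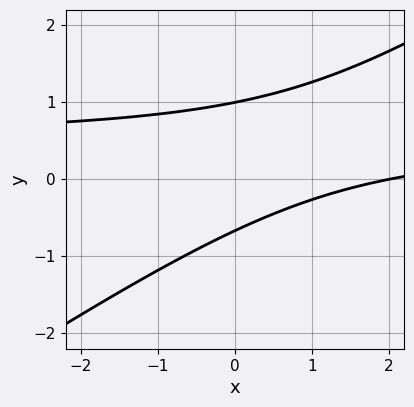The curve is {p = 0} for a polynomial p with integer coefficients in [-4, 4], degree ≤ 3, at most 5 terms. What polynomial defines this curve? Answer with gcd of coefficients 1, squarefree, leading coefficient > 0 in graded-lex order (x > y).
1. deg p = 2. The shape is more complex than any degree-1 curve.
2. Against the integer gridlines: it meets the y-axis at y = 1 (among the integer gridlines); one x-axis crossing is at x = 2.
3. Solving for integer coefficients yields p as stated.

2*x*y - 3*y^2 - x + y + 2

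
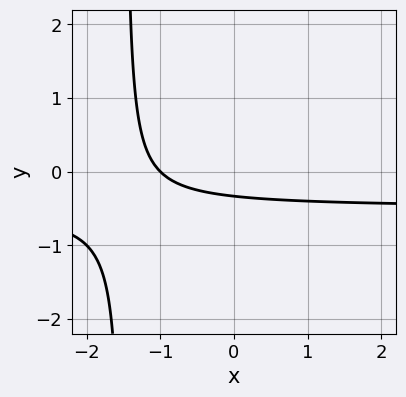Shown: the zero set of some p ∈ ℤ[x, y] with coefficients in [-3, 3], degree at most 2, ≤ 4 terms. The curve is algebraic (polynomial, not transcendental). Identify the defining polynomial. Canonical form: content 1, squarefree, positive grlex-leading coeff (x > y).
2*x*y + x + 3*y + 1

1. deg p = 2.
2. Checking where it meets the axes: it crosses the x-axis at the gridline x = -1.
3. Assembling these constraints gives the stated polynomial.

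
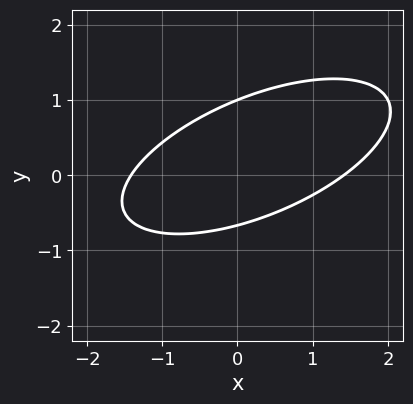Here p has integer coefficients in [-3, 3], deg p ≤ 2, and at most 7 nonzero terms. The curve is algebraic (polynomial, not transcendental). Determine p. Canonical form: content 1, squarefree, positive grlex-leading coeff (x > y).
x^2 - 2*x*y + 3*y^2 - y - 2

(a) deg p = 2. No degree-1 curve has this shape.
(b) From the axis intercepts and sections: it meets the y-axis at y = 1 (among the integer gridlines).
(c) Fitting integer coefficients to these (and the overall shape) gives p.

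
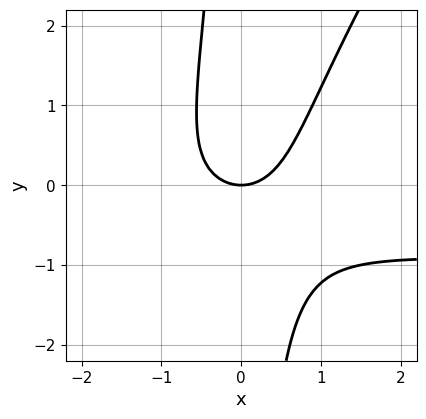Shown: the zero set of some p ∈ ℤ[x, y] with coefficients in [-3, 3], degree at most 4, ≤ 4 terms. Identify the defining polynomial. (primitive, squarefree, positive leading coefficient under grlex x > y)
(a) Degree: no degree-2 curve has this shape, so deg p = 3.
(b) Reading off the gridlines: it crosses the y-axis at the gridline y = 0; it crosses the x-axis at the gridline x = 0.
(c) Matching integer coefficients to the picture gives p.

3*x^2*y - 2*x*y^2 + 3*x^2 - 3*y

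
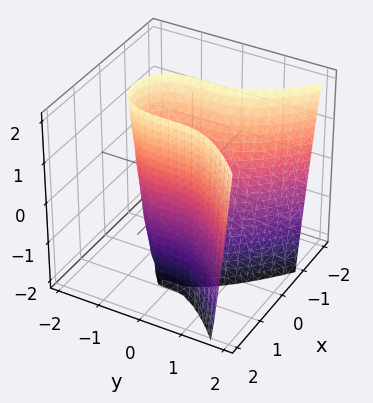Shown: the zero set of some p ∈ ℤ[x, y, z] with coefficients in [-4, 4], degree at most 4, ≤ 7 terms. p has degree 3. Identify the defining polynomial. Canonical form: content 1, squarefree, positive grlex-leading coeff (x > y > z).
y^3 - 3*x^2 - x*z + 3*x + z

1. The degree is 3 — the shape is more complex than any degree-2 surface.
2. Checking where it meets the axes: it meets the z-axis at z = 0 (among the integer gridlines); it crosses the y-axis at the gridline y = 0; the x-axis gridline crossings are at x ∈ {0, 1}.
3. Fitting integer coefficients to these (and the overall shape) gives p.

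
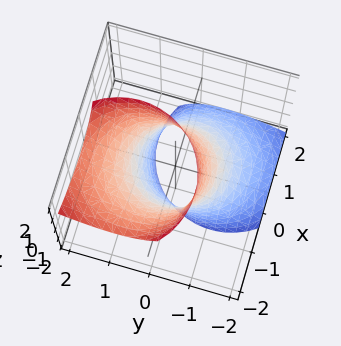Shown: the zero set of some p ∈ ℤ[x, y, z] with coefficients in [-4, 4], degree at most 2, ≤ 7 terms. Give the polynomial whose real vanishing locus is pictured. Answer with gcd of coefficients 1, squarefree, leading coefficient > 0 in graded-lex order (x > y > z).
The degree is 2 — the shape is more complex than any degree-1 surface.
Reading off the gridlines: it misses every integer gridline on the z-axis; the y-axis gridline crossings are at y ∈ {-1, 1}; the x-axis gridline crossings are at x ∈ {-1, 1}.
The integer polynomial consistent with all of this is the stated p.

x^2 + x*z + y^2 - y*z - 1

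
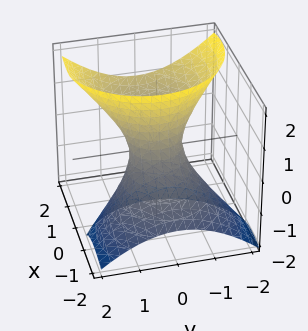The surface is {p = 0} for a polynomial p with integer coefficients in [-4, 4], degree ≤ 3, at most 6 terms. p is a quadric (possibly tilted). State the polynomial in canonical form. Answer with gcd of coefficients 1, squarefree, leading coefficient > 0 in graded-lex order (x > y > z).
2*x^2 - 3*x*z + 2*y^2 - z^2 - 1

(a) deg p = 2. No degree-1 surface has this shape.
(b) Checking where it meets the axes: the surface avoids every integer z-axis point in the box.
(c) These observations pin down the coefficients.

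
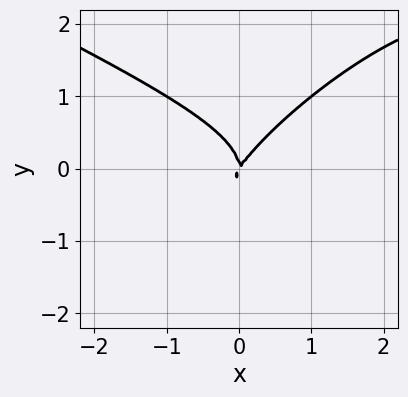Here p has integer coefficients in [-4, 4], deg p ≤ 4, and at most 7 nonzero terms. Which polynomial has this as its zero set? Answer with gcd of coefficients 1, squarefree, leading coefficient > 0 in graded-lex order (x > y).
x^3 - 3*x*y^2 + 3*y^3 - 3*x^2 + 2*x*y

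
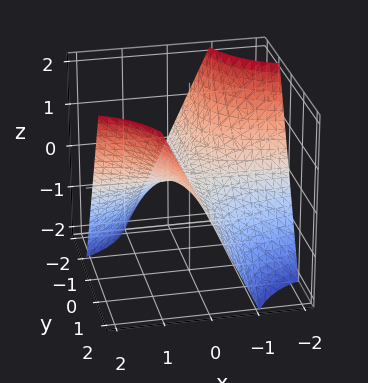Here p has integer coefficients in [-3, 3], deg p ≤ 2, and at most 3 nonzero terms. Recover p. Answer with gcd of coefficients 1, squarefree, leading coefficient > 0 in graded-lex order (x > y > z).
deg p = 2. A generic line meets the surface in up to 2 points.
Checking where it meets the axes: the visible y-axis segment lies entirely on the surface; it crosses the z-axis at the gridline z = 0; every point of the x-axis in the box is on the surface.
Together with the visible shape, these determine p as stated.

x*y - z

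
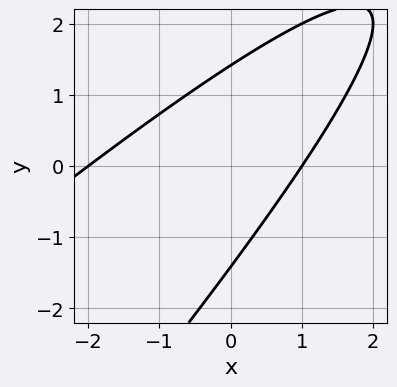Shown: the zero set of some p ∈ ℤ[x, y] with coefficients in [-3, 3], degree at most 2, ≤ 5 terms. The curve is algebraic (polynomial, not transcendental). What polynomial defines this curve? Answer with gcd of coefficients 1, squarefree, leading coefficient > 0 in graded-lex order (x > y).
1. Degree: a generic line meets the curve in up to 2 points, so deg p = 2.
2. Observable constraints: among the integer gridlines, it crosses the x-axis at x ∈ {-2, 1}.
3. Putting this together gives p.

x^2 - 2*x*y + y^2 + x - 2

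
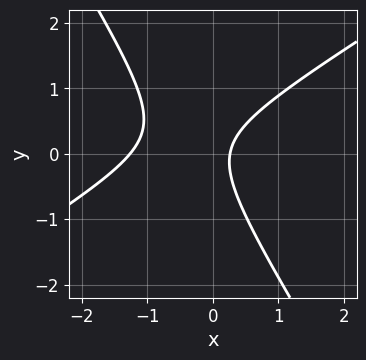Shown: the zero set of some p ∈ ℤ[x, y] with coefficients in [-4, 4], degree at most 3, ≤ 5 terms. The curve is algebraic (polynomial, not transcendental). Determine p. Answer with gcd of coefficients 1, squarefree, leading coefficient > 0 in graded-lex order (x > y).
3*x^2 - 3*x*y - 3*y^2 + 3*x - 1

(a) The degree is 2 — no degree-1 curve has this shape.
(b) Checking where it meets the axes: the curve avoids every integer y-axis point in the box.
(c) Assembling these constraints gives the stated polynomial.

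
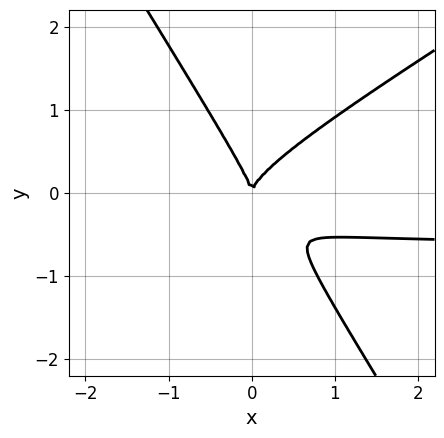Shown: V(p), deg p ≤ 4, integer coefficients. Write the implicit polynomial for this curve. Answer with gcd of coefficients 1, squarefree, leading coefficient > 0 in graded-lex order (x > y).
First, the degree is 3 — no degree-2 curve has this shape.
Next, from the visible intercepts: it meets the x-axis at x = 0 (among the integer gridlines); it crosses the y-axis at the gridline y = 0.
Finally, together with the visible shape, these determine p as stated.

3*x^2*y - 3*x*y^2 - 3*y^3 + 2*x^2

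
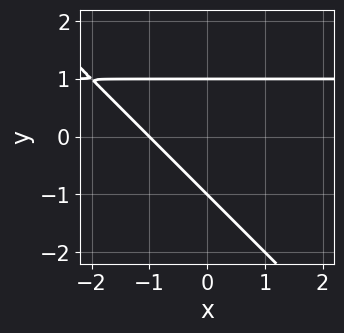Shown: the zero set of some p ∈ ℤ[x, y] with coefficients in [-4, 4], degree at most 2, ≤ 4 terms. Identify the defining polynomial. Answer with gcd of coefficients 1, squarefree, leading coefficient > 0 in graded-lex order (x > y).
deg p = 2.
From the axis intercepts and sections: the y-axis gridline crossings are at y ∈ {-1, 1}; it crosses the x-axis at the gridline x = -1.
Putting this together gives p.

x*y + y^2 - x - 1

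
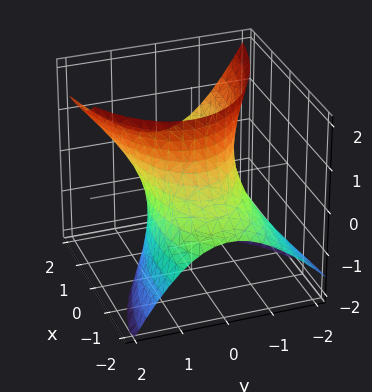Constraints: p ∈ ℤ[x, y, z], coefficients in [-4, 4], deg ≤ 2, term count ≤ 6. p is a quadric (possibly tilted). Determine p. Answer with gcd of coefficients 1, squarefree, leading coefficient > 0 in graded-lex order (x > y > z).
(a) Degree: no degree-1 surface has this shape, so deg p = 2.
(b) Against the integer gridlines: the y-axis gridline crossings are at y ∈ {-1, 1}; it misses every integer gridline on the z-axis.
(c) Putting this together gives p.

x^2 - 3*x*z + 3*y^2 - y*z - z^2 - 3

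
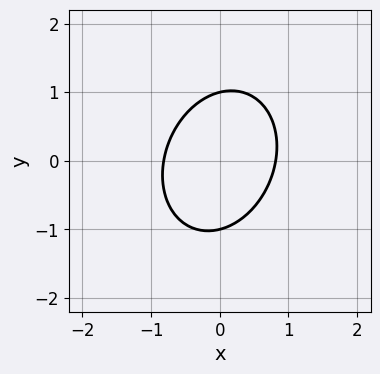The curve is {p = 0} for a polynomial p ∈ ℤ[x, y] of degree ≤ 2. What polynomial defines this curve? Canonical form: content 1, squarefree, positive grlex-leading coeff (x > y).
3*x^2 - x*y + 2*y^2 - 2

(a) deg p = 2.
(b) Against the integer gridlines: the y-axis gridline crossings are at y ∈ {-1, 1}.
(c) The integer polynomial consistent with all of this is the stated p.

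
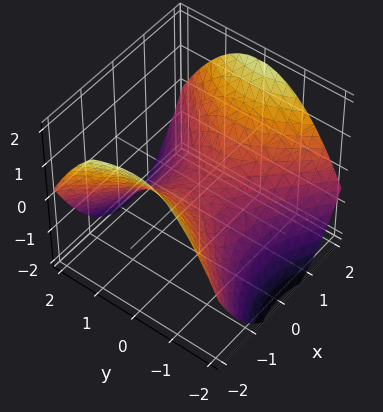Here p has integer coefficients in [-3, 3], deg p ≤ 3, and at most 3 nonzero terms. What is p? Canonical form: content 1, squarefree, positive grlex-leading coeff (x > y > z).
Degree: a hyperbolic paraboloid; a quadric, so deg p = 2.
Symmetries: the y ↦ −y reflection is a symmetry, so y appears only in even powers; the x ↦ −x reflection is a symmetry, so x appears only in even powers.
From the axis intercepts and sections: it crosses the z-axis at the gridline z = 0; it meets the x-axis at x = 0 (among the integer gridlines); one y-axis crossing is at y = 0.
Assembling these constraints gives the stated polynomial.

x^2 - y^2 - 2*z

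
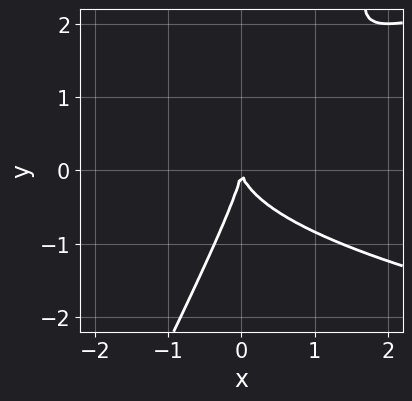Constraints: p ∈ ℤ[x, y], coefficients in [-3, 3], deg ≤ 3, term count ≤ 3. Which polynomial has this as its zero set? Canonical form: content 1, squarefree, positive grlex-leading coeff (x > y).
2*x*y^2 - y^3 - 2*x^2

(a) deg p = 3. The shape is more complex than any degree-2 curve.
(b) Observable constraints: one y-axis crossing is at y = 0; it crosses the x-axis at the gridline x = 0.
(c) Together with the visible shape, these determine p as stated.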